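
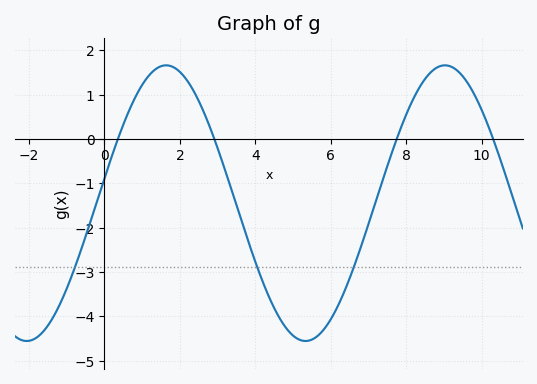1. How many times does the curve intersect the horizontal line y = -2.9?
3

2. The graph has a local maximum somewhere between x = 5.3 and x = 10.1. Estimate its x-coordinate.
9.02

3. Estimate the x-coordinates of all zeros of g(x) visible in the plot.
0.357, 2.91, 7.75, 10.3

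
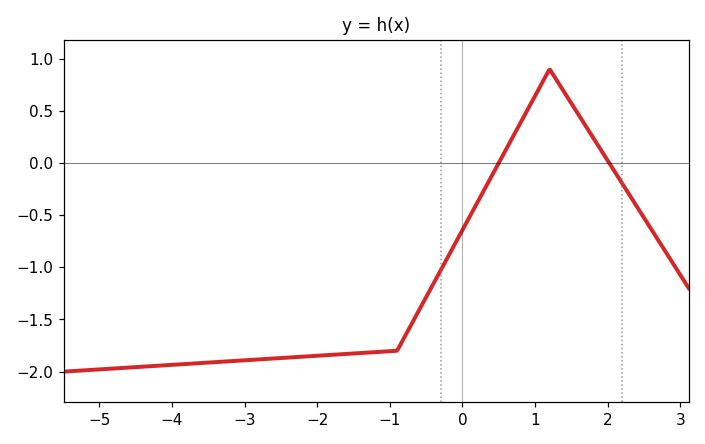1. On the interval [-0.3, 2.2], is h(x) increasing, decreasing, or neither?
neither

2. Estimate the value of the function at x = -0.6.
-1.4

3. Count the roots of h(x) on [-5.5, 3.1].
2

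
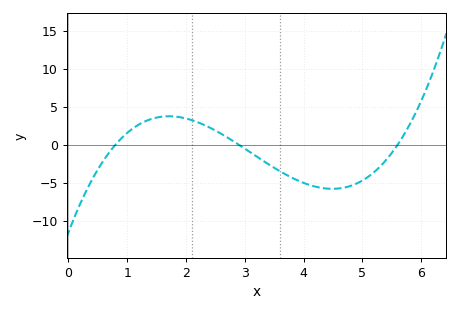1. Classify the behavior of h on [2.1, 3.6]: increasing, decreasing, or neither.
decreasing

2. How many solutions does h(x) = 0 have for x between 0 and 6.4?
3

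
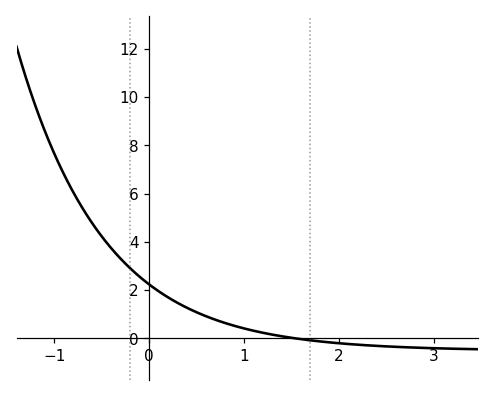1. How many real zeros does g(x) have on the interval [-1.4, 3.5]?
1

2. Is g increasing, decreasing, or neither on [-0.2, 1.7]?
decreasing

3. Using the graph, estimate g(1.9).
-0.2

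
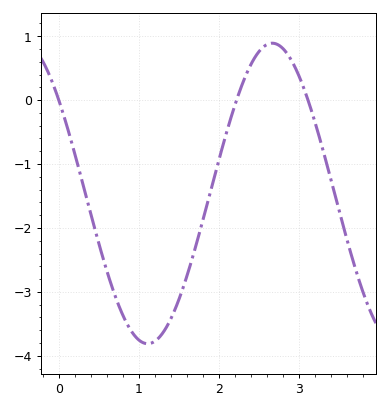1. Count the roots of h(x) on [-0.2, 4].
3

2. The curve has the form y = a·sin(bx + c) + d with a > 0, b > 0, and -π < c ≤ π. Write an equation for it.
y = 2.35sin(2.02x + 2.47) - 1.46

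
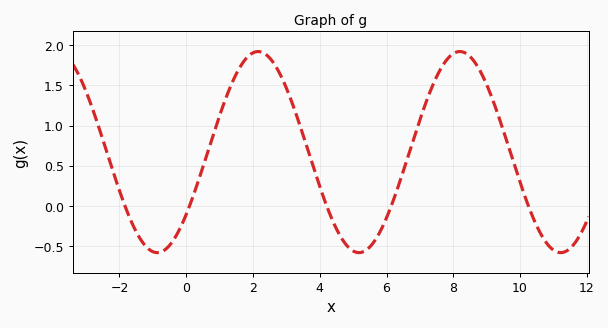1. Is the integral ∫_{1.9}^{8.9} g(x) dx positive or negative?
positive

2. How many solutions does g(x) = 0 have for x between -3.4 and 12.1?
5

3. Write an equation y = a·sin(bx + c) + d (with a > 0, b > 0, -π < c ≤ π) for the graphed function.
y = 1.25sin(1.04x - 0.67) + 0.67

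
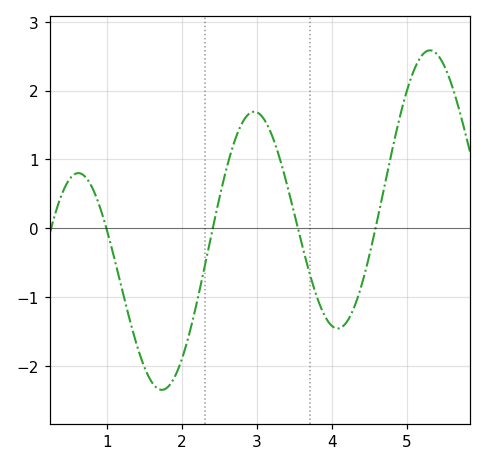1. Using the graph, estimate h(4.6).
0.1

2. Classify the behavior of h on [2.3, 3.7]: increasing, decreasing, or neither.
neither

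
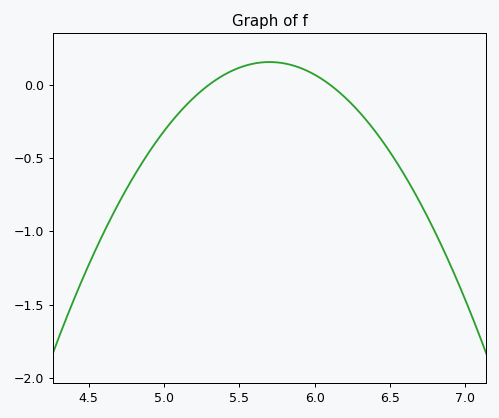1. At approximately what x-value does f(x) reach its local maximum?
5.7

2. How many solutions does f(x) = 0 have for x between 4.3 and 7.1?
2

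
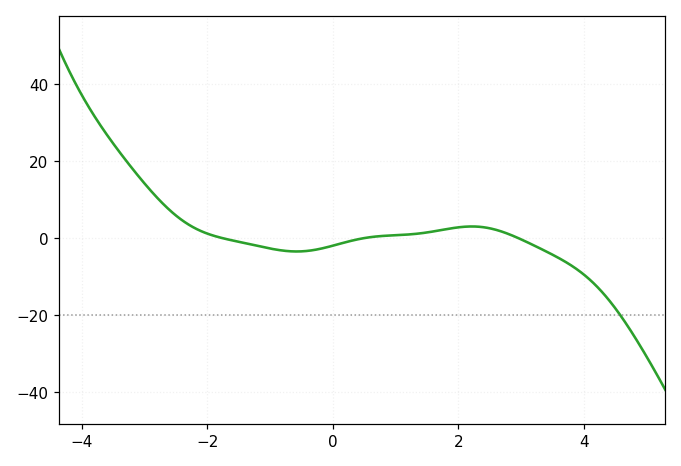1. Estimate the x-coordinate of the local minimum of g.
-0.6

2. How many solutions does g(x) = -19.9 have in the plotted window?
1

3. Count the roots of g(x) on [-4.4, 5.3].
3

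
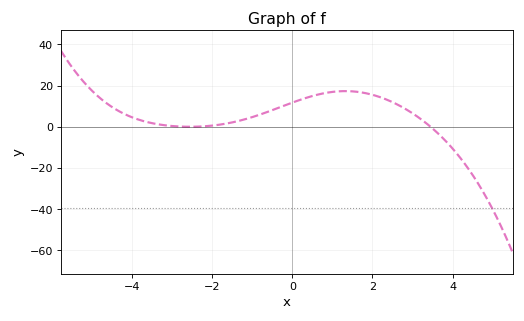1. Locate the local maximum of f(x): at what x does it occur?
1.4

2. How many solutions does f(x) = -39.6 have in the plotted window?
1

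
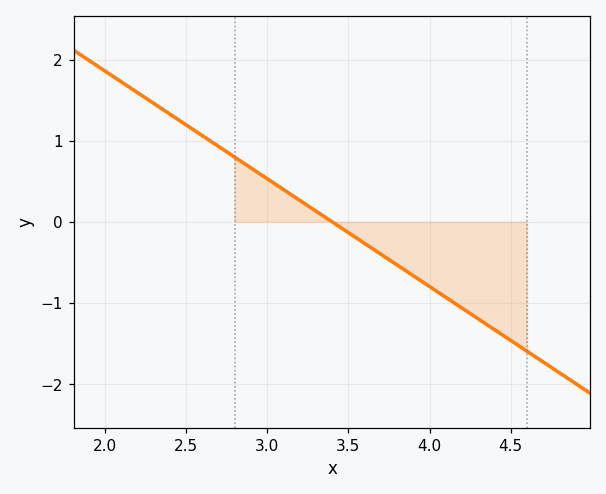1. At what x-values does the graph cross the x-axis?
3.4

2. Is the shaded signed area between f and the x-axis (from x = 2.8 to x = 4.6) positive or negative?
negative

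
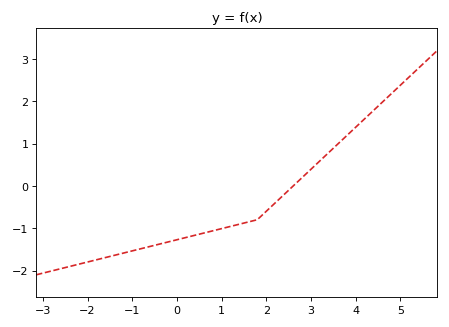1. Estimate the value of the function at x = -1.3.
-1.6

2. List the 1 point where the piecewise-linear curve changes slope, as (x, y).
(1.8, -0.8)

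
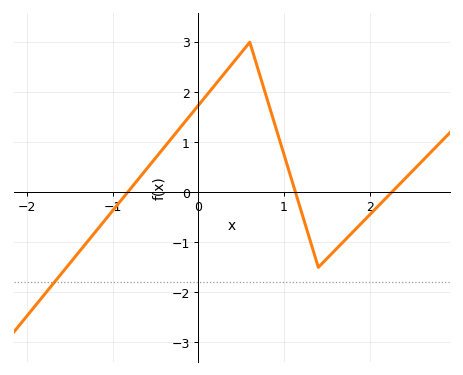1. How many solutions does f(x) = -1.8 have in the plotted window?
1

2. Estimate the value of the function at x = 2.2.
-0.1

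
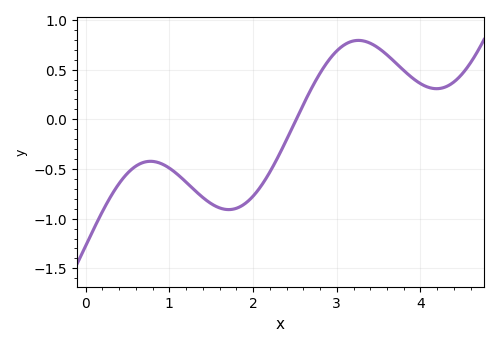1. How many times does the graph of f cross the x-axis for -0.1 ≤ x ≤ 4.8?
1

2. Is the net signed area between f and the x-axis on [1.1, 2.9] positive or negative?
negative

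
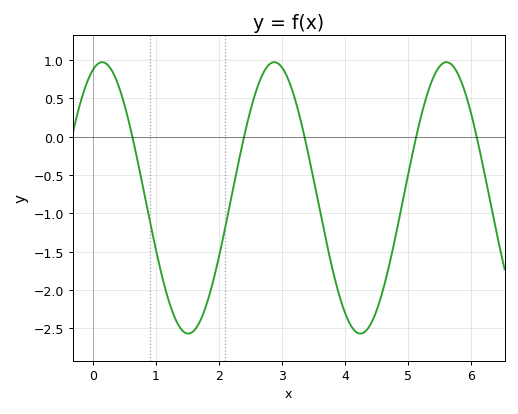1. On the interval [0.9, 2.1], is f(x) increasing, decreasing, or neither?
neither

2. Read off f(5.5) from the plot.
0.9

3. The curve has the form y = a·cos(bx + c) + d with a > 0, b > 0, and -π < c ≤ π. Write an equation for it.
y = 1.77cos(2.3x - 0.34) - 0.8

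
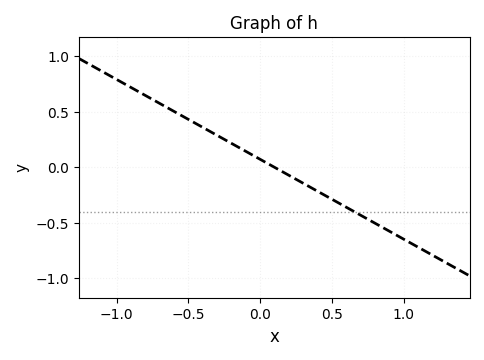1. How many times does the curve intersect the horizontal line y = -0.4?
1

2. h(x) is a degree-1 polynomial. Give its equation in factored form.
y = -0.72(x - 0.1)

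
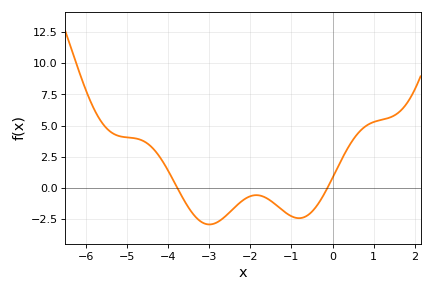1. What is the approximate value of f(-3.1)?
-2.8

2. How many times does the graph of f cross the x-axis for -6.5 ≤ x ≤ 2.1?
2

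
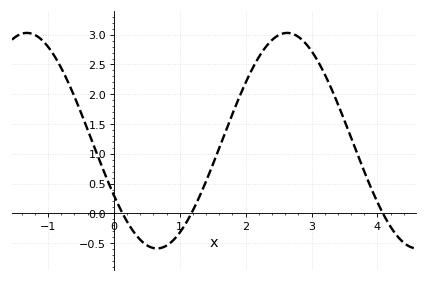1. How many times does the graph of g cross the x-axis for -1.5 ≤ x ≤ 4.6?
3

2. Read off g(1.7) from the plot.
1.39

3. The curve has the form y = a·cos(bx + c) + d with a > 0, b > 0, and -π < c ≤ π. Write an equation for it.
y = 1.81cos(1.59x + 2.1) + 1.22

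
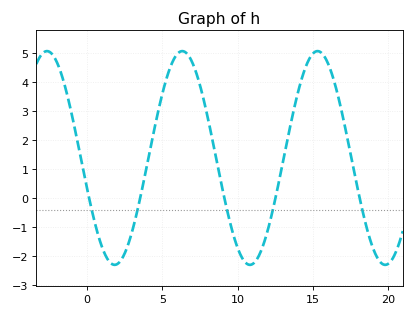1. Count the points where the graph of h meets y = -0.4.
5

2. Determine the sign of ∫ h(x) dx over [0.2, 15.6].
positive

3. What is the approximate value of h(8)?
2.8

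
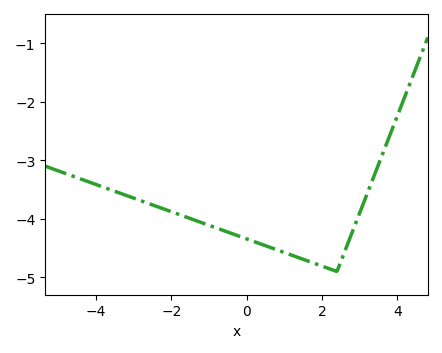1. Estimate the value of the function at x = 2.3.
-4.88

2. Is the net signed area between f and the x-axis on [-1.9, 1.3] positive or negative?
negative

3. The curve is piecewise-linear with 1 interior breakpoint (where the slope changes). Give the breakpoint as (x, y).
(2.4, -4.9)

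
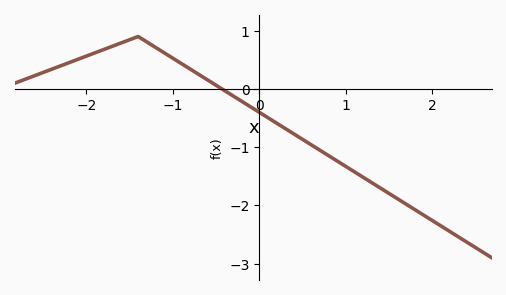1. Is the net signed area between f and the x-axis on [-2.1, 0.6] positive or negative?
positive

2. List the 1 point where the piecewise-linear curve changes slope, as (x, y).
(-1.4, 0.9)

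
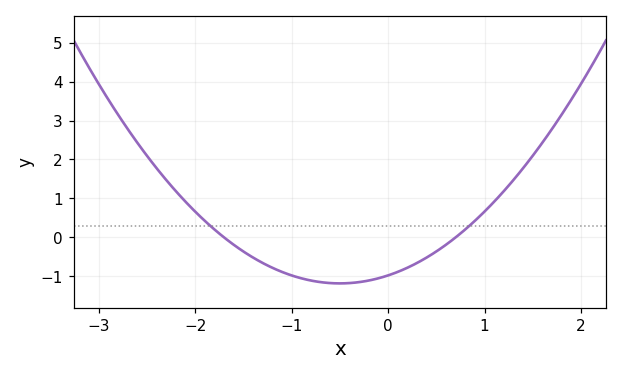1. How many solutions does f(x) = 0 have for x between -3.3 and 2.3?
2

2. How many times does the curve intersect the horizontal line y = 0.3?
2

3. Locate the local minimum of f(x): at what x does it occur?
-0.5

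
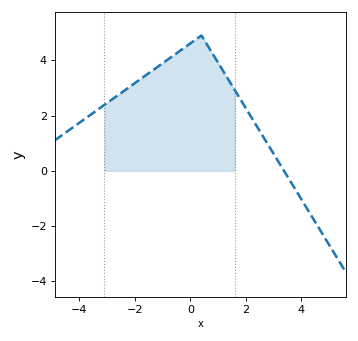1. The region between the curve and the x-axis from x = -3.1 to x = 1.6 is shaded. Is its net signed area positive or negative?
positive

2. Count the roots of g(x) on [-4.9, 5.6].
1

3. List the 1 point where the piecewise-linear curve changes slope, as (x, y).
(0.4, 4.9)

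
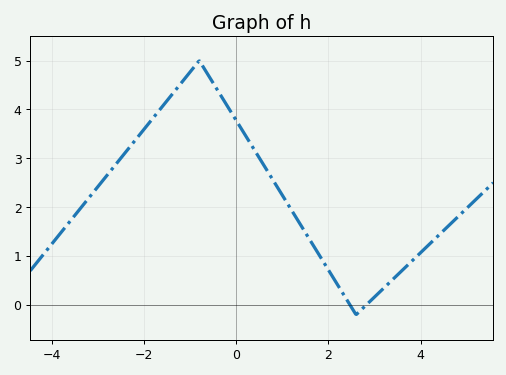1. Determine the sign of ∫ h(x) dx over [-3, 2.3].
positive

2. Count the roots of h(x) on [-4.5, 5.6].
2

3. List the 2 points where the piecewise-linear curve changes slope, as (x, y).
(-0.8, 5); (2.6, -0.2)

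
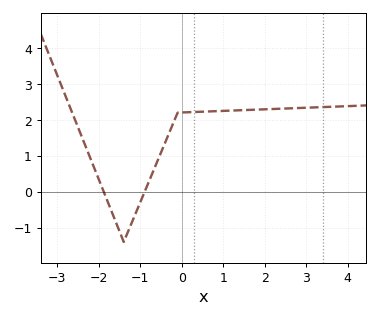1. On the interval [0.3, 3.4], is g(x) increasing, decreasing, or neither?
increasing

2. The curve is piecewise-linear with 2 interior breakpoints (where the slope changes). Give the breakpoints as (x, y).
(-1.4, -1.4); (-0.1, 2.2)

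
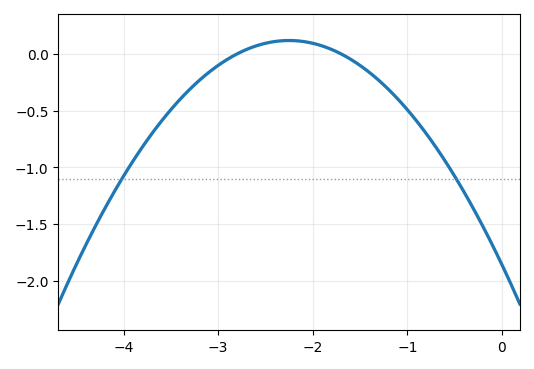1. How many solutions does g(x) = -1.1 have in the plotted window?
2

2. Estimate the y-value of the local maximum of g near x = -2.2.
0.118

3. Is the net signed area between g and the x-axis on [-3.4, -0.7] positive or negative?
negative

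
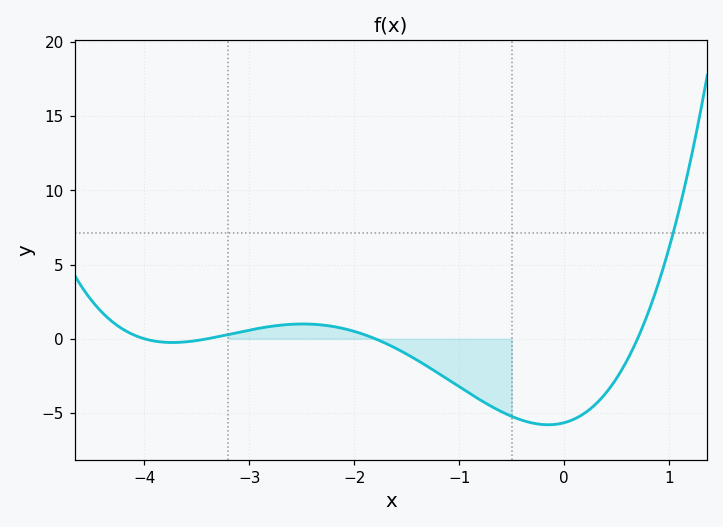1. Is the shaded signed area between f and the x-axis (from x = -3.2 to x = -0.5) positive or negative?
negative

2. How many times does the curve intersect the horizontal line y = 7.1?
1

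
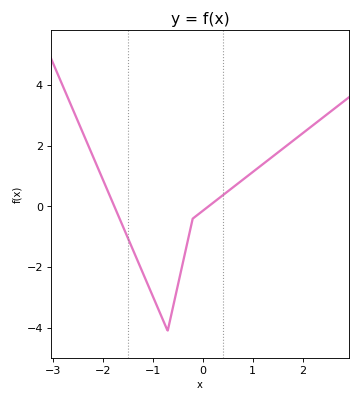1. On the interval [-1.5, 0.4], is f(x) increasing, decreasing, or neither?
neither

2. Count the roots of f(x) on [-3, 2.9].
2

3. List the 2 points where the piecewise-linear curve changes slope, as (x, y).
(-0.7, -4.1); (-0.2, -0.4)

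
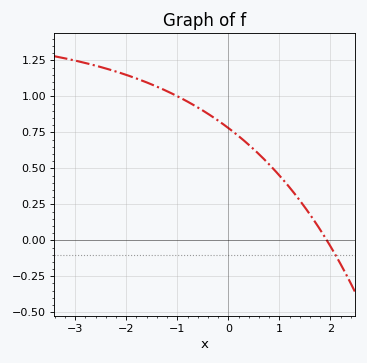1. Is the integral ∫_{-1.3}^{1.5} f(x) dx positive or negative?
positive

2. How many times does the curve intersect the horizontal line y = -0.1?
1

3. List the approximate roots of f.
1.93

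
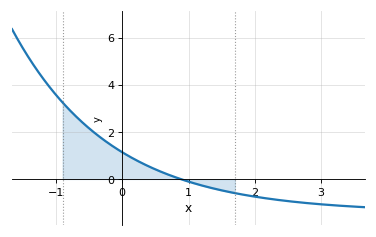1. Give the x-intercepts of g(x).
0.884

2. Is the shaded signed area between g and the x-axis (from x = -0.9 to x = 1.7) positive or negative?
positive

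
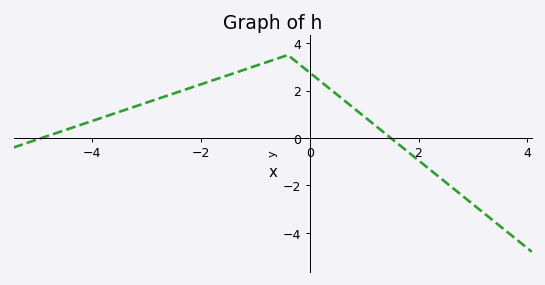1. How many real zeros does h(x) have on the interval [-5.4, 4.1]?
2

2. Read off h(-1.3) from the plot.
2.8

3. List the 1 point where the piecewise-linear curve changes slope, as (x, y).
(-0.4, 3.5)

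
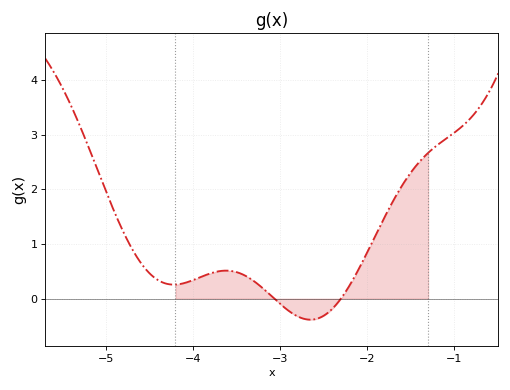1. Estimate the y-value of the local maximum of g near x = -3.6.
0.5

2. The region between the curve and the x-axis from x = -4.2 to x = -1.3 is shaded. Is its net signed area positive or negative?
positive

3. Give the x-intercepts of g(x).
-3.1, -2.3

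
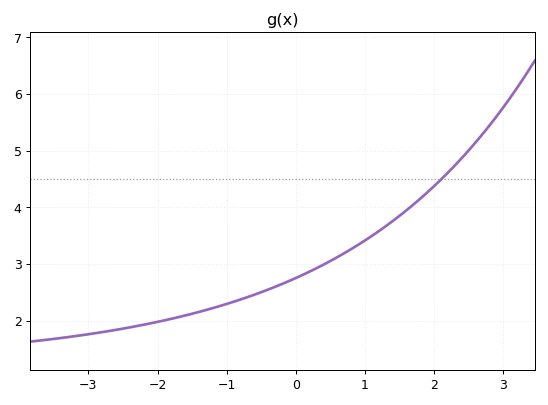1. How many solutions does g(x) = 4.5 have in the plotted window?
1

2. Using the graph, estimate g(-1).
2.29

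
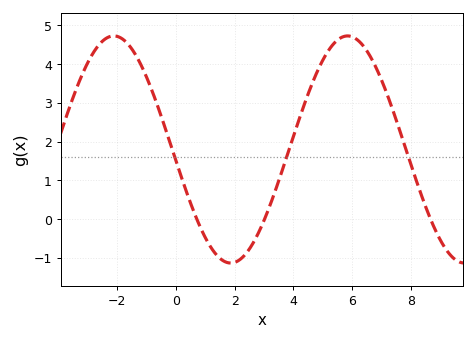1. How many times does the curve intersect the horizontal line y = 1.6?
3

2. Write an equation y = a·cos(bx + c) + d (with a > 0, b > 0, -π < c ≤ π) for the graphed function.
y = 2.93cos(0.79x + 1.7) + 1.8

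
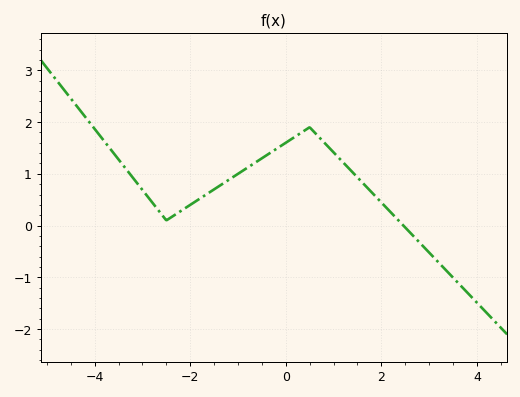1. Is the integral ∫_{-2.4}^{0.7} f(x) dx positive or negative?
positive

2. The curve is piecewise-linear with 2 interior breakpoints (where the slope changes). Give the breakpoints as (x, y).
(-2.5, 0.1); (0.5, 1.9)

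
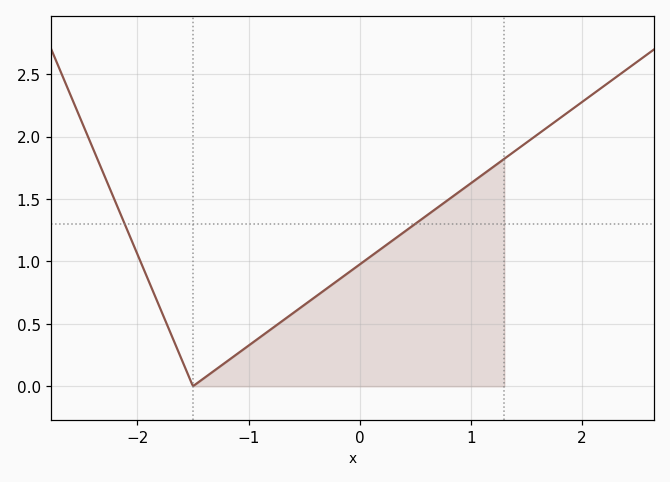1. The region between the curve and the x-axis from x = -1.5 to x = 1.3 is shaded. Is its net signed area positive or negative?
positive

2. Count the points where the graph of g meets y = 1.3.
2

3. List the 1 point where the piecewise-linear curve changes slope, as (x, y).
(-1.5, 0)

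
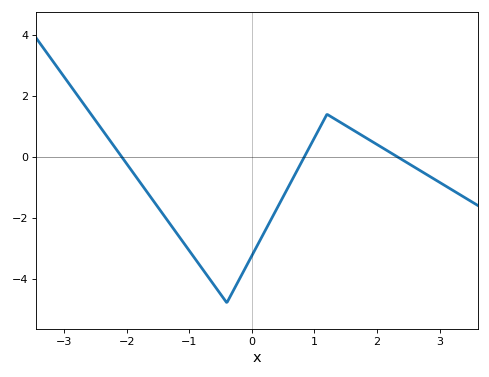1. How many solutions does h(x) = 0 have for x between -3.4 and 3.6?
3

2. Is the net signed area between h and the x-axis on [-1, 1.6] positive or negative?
negative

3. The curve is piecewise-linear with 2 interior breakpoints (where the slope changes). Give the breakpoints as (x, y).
(-0.4, -4.8); (1.2, 1.4)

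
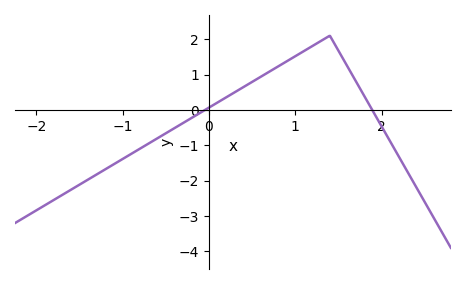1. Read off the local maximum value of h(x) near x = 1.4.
2.1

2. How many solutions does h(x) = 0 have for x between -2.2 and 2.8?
2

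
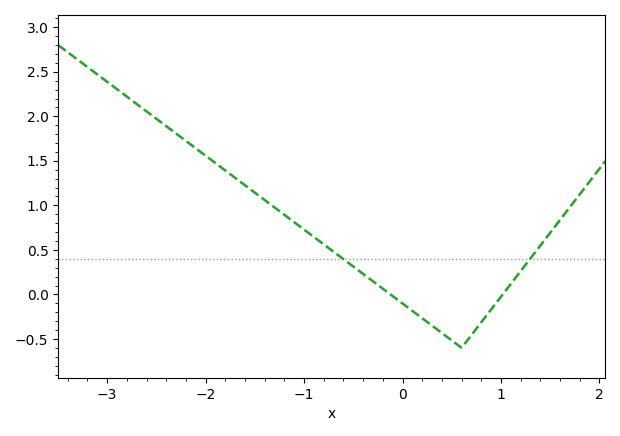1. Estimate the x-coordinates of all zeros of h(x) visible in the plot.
-0.1, 1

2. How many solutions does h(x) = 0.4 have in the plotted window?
2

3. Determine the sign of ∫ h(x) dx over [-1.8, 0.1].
positive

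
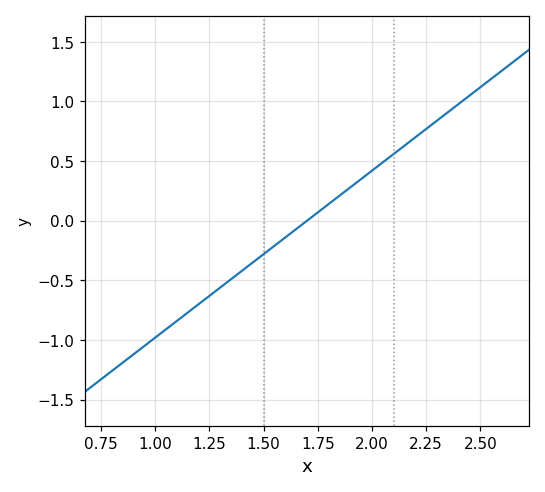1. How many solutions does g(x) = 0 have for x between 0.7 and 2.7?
1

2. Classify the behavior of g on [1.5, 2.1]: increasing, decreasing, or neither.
increasing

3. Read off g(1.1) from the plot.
-0.84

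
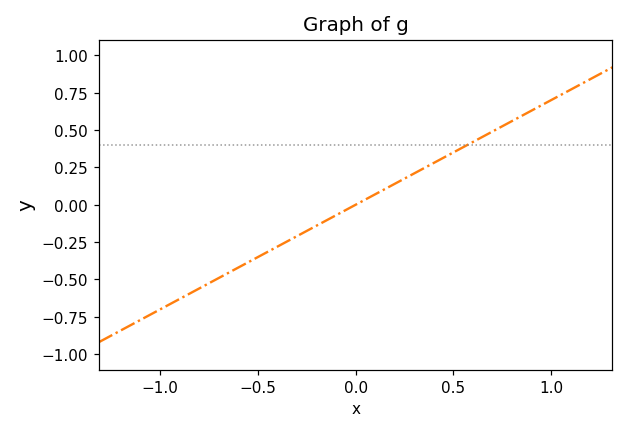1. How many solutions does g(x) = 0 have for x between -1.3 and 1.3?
1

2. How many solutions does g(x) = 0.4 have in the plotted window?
1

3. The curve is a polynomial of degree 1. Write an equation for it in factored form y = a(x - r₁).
y = 0.7(x - 0)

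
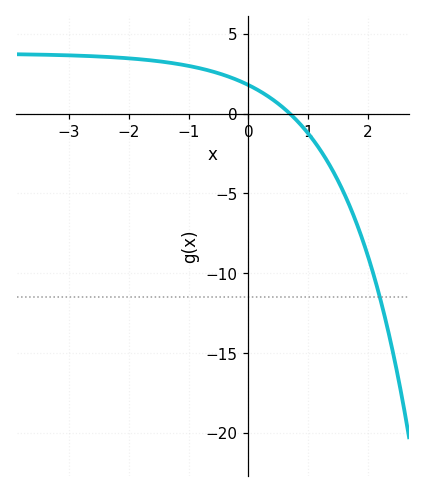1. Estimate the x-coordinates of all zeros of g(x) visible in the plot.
0.692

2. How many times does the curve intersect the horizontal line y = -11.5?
1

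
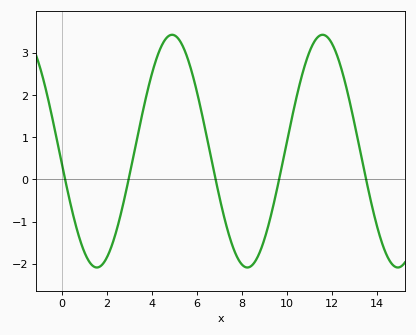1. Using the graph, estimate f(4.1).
2.69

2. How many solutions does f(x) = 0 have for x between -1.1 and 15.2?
5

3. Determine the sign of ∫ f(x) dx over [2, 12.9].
positive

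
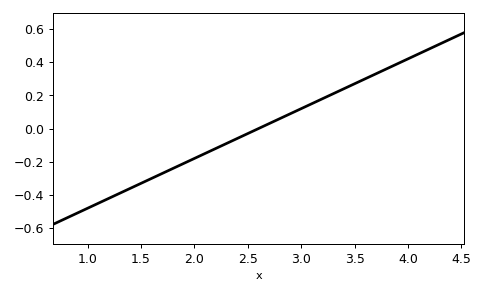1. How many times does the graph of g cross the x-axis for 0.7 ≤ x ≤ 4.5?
1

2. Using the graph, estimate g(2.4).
-0.06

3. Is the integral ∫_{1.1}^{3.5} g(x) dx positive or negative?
negative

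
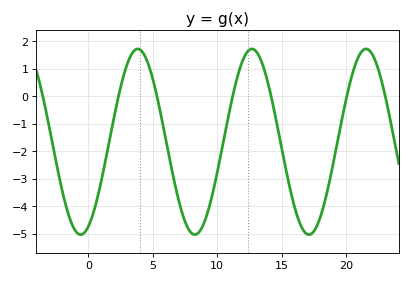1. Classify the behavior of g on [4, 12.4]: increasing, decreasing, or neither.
neither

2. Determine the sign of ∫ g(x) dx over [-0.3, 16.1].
negative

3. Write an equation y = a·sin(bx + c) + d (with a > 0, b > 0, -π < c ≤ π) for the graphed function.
y = 3.38sin(0.71x - 1.1) - 1.65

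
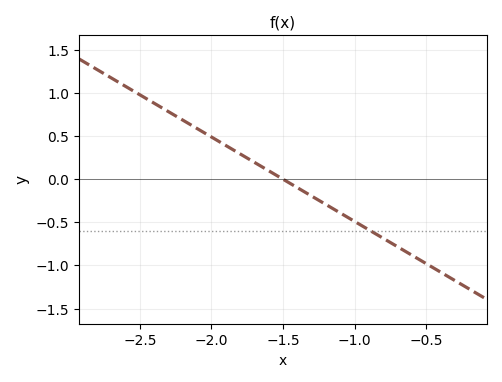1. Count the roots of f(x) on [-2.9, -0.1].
1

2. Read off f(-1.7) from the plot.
0.2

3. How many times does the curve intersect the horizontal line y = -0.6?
1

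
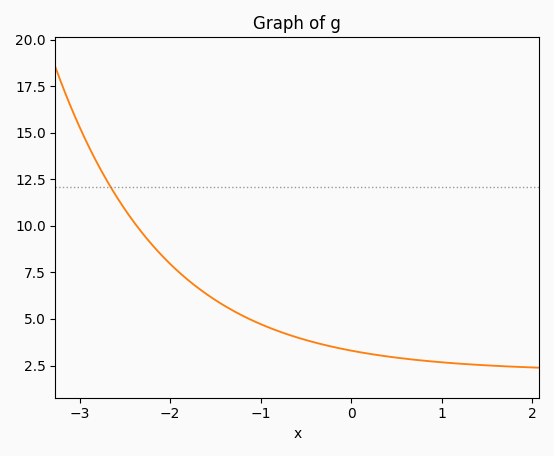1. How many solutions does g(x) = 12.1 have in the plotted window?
1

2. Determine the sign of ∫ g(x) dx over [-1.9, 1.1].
positive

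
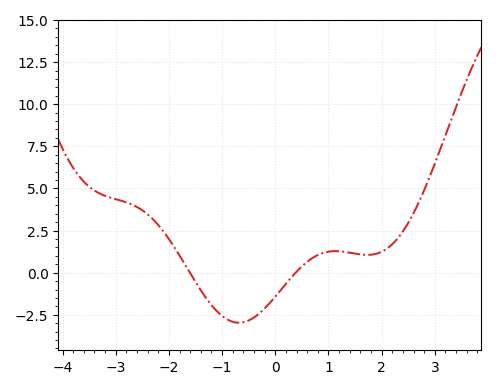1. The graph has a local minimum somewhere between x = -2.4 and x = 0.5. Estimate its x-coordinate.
-0.687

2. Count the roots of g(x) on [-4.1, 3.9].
2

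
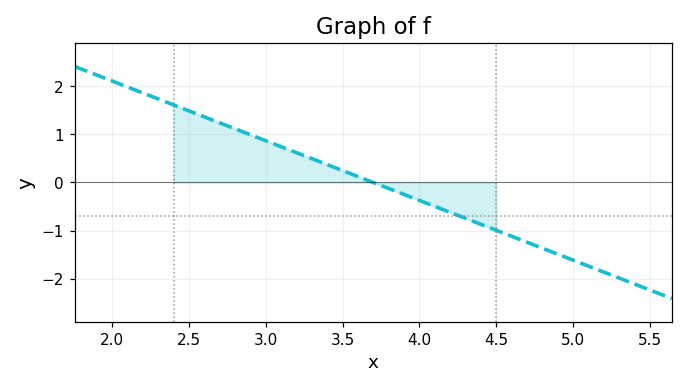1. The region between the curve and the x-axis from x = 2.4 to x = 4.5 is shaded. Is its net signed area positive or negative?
positive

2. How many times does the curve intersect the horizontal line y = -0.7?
1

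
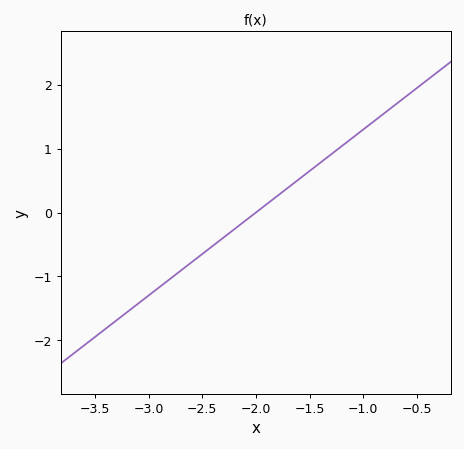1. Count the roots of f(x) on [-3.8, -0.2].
1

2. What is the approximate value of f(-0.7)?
1.69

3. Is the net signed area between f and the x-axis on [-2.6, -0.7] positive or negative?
positive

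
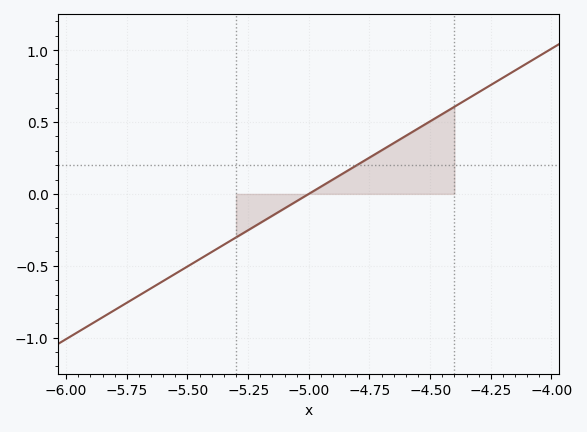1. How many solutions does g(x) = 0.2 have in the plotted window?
1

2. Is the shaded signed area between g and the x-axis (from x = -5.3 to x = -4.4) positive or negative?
positive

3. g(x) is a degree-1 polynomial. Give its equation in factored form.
y = 1.01(x + 5)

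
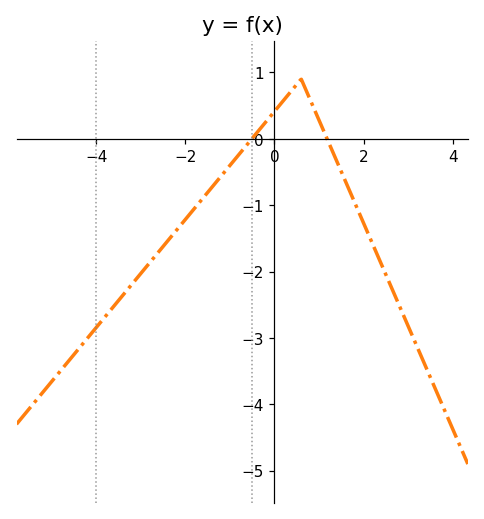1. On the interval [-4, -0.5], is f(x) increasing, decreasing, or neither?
increasing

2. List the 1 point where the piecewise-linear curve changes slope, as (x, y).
(0.6, 0.9)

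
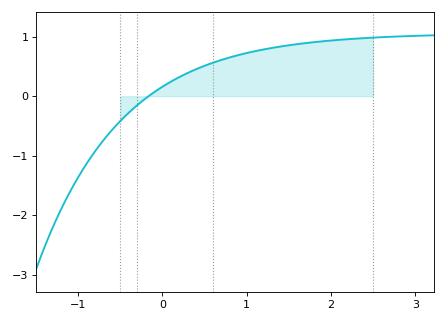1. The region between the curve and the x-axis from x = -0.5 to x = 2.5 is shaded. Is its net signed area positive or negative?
positive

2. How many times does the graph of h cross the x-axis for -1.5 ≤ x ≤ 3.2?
1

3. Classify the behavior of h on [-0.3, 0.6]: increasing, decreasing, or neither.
increasing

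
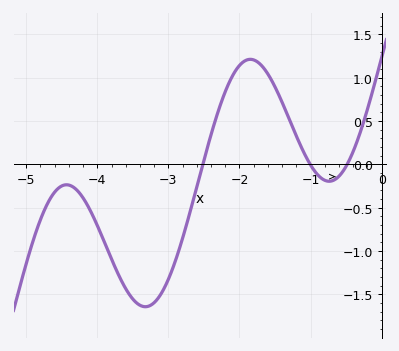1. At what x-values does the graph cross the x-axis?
-2.5, -1, -0.5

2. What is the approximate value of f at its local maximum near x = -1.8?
1.2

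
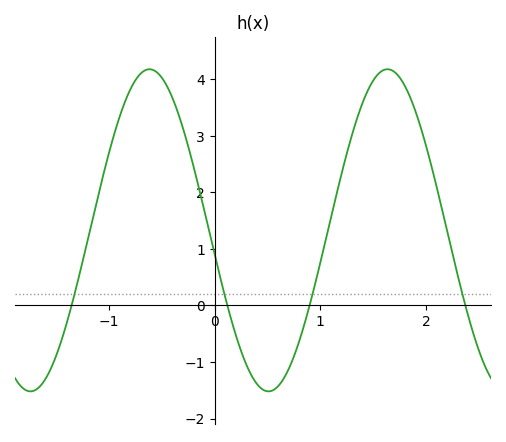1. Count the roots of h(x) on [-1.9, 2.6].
4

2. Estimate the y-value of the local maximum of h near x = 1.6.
4.2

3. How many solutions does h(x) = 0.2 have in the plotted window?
4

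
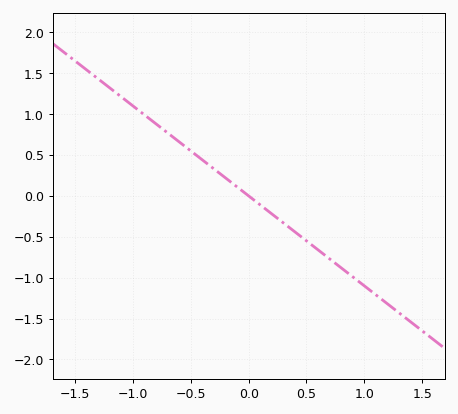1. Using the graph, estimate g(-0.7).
0.75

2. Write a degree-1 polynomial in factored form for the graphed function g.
y = -1.1(x - 0)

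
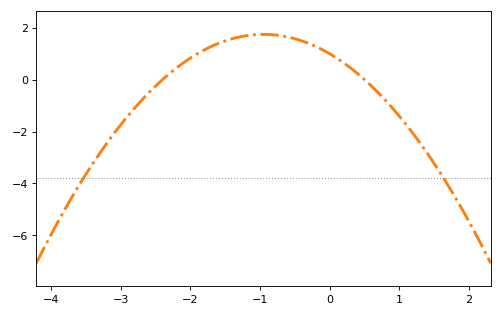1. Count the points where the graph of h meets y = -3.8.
2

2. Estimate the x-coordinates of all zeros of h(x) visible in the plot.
-2.4, 0.5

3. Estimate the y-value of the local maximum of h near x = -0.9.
1.8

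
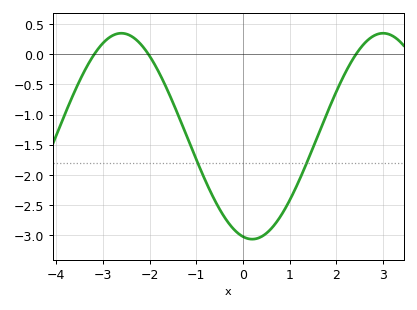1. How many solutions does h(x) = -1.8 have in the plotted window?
2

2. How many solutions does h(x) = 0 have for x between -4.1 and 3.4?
3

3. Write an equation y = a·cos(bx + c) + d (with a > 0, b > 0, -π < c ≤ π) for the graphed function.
y = 1.71cos(1.1x + 2.9) - 1.36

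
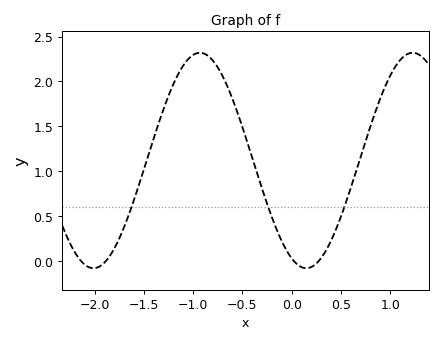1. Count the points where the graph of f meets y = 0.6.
3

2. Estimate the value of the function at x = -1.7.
0.4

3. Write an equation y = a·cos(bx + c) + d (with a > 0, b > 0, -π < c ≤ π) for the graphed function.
y = 1.2cos(2.9x + 2.7) + 1.12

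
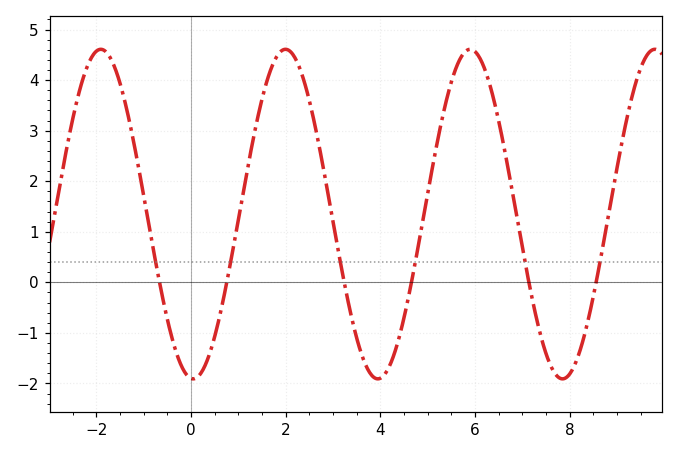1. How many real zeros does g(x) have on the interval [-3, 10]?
6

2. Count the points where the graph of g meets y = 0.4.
6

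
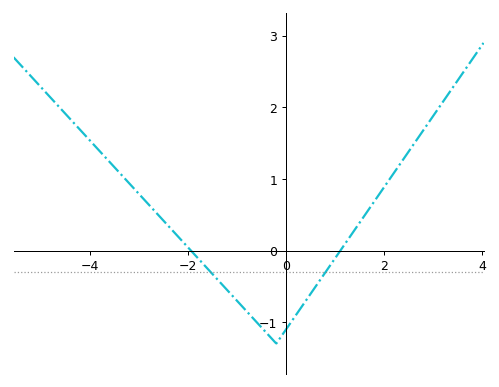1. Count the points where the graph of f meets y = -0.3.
2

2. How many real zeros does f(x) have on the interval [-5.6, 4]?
2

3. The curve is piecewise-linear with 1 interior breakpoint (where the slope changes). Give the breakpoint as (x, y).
(-0.2, -1.3)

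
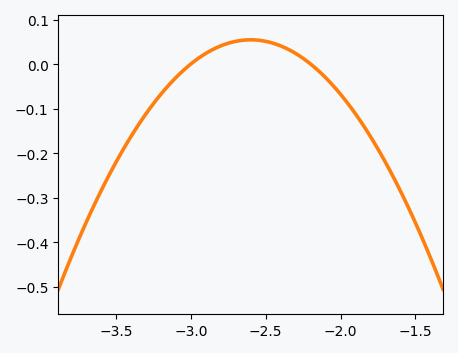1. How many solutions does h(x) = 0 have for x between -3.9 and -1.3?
2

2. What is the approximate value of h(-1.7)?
-0.221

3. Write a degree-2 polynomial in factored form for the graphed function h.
y = -0.34(x + 3)(x + 2.2)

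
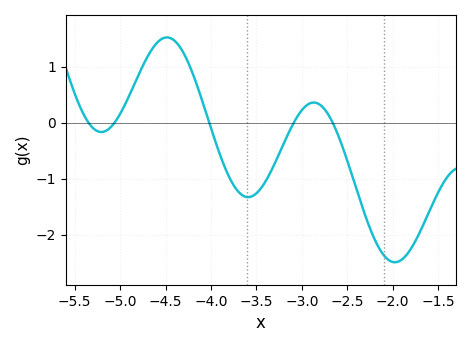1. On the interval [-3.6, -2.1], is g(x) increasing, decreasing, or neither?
neither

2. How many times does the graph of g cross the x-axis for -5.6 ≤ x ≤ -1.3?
5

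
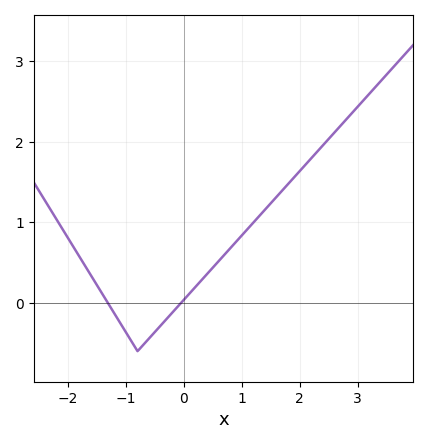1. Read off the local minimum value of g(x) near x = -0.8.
-0.6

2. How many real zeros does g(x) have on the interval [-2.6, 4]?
2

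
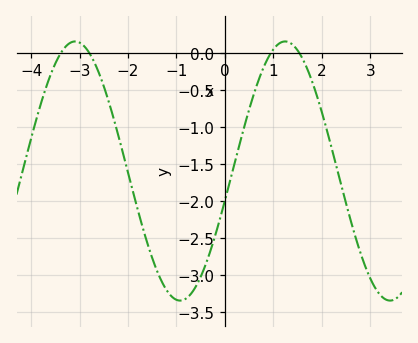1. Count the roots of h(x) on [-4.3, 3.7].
4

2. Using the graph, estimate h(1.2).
0.147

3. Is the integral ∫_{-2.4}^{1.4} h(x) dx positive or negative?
negative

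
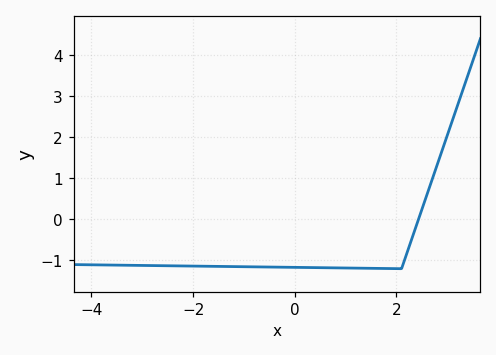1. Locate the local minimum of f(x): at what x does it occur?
2.1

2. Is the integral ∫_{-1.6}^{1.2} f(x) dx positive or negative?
negative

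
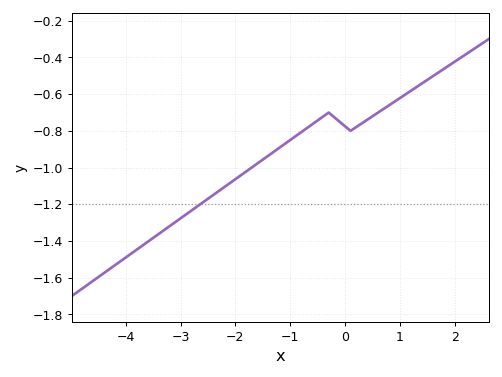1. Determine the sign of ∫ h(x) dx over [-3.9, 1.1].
negative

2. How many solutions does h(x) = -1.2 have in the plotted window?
1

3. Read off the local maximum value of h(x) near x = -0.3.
-0.7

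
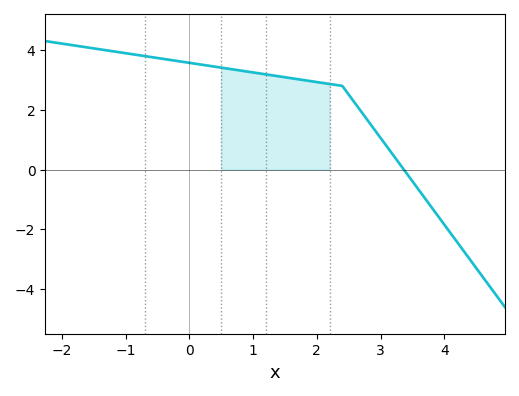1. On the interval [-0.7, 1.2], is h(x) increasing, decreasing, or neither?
decreasing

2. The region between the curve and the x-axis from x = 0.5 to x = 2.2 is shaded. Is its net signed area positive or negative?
positive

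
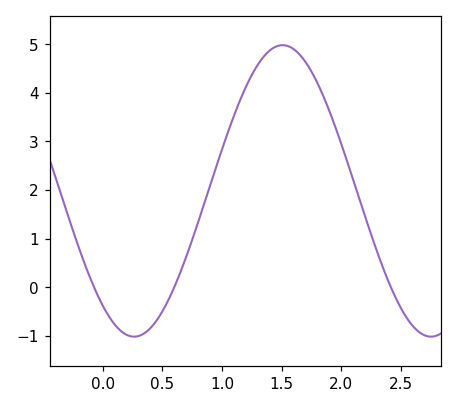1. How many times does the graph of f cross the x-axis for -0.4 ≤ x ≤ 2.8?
3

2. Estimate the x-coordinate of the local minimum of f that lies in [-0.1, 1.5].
0.262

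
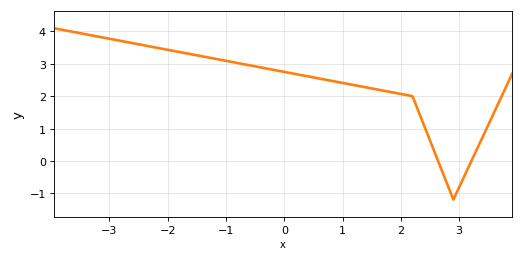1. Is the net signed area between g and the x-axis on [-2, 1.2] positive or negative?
positive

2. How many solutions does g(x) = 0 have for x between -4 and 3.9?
2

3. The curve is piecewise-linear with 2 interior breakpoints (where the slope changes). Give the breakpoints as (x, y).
(2.2, 2); (2.9, -1.2)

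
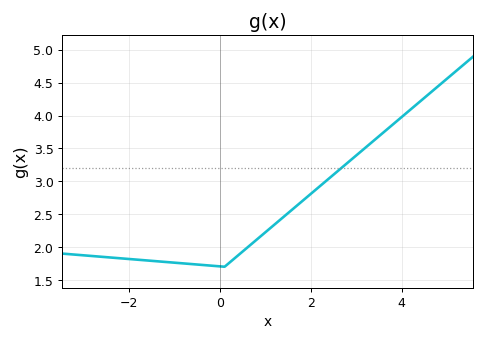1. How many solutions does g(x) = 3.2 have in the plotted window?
1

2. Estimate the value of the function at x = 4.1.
4.05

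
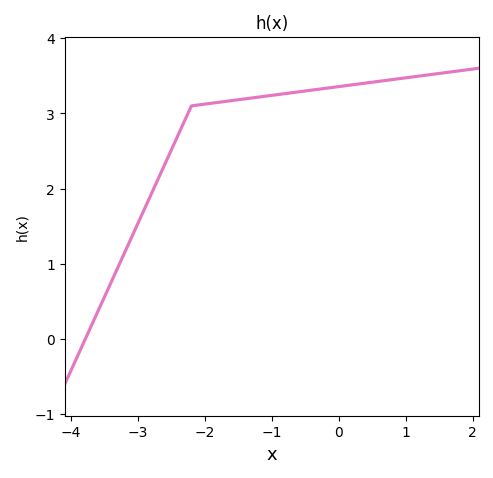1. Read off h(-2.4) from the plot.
2.71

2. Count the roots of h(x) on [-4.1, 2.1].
1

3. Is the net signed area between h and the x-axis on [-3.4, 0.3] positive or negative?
positive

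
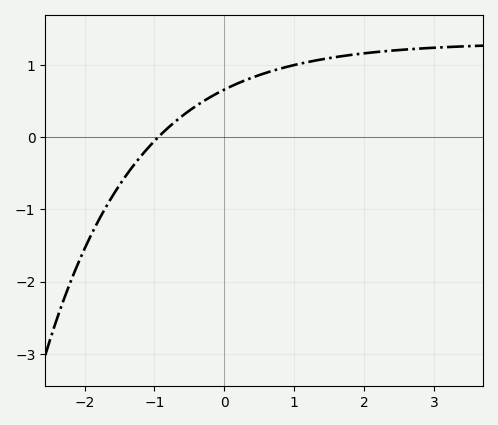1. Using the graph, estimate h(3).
1.2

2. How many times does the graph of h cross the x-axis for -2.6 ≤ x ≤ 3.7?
1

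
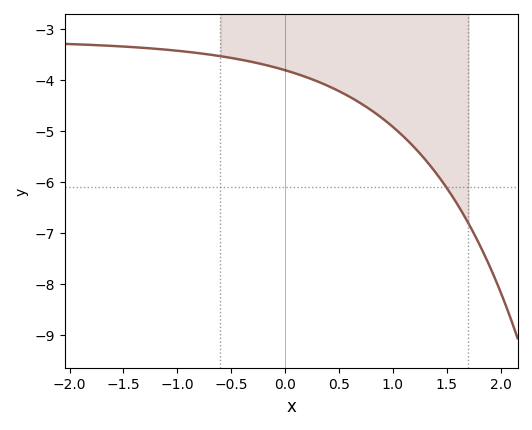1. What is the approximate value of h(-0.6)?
-3.5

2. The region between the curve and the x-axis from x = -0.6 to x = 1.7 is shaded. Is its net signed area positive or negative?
negative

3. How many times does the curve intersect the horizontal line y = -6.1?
1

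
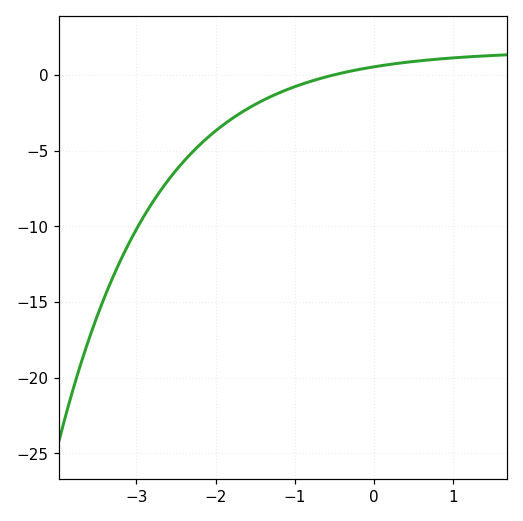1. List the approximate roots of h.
-0.5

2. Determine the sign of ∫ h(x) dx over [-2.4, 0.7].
negative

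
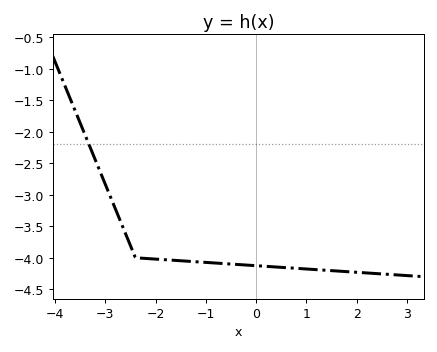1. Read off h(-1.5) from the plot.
-4.05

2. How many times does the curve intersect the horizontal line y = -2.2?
1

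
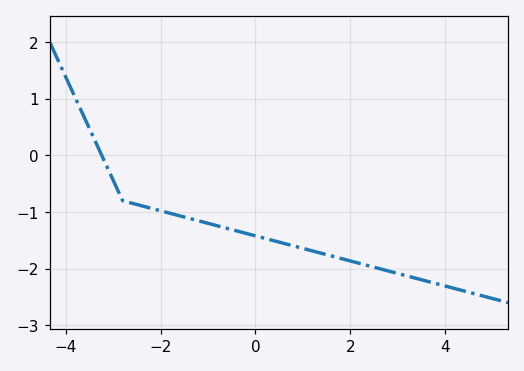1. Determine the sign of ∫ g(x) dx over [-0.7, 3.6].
negative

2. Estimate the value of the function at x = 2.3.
-1.93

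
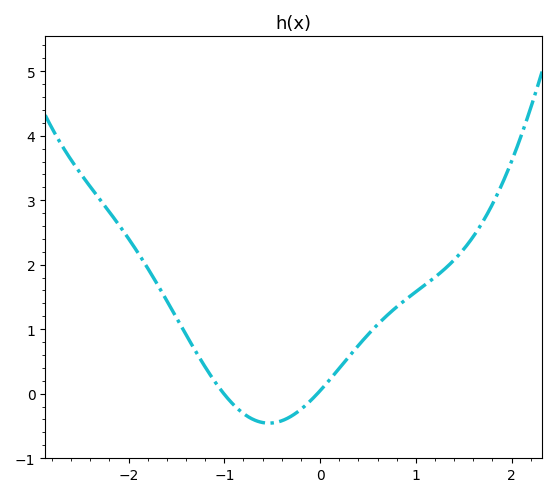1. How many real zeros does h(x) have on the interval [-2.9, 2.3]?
2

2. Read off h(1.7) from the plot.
2.7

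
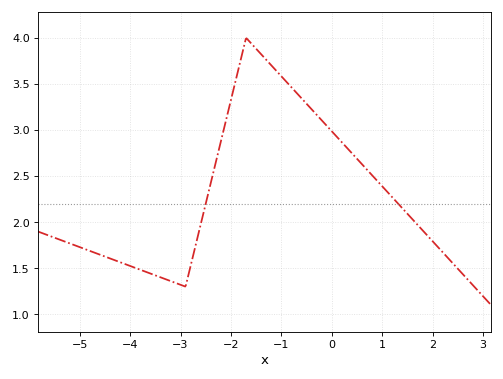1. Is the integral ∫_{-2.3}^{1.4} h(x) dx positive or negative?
positive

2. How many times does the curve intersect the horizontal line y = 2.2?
2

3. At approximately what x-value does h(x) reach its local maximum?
-1.6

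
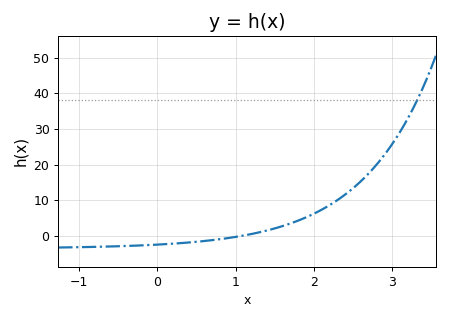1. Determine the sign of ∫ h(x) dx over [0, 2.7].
positive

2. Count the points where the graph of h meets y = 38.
1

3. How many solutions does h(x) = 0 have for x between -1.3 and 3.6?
1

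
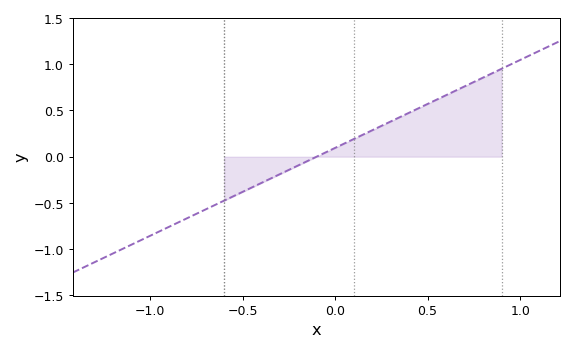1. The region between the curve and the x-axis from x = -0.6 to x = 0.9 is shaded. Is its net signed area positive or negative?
positive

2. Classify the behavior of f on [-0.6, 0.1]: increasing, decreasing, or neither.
increasing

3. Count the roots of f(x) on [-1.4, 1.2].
1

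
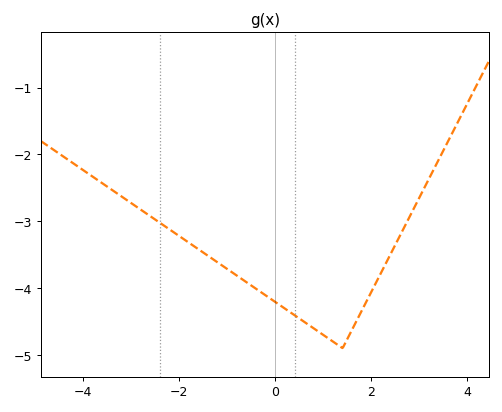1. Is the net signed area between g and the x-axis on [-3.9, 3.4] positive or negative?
negative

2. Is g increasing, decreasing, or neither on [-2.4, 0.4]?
decreasing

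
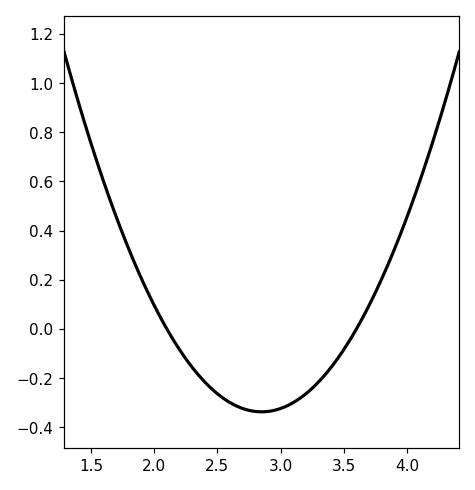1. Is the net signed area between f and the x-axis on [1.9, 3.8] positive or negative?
negative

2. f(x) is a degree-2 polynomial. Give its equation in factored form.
y = 0.6(x - 2.1)(x - 3.6)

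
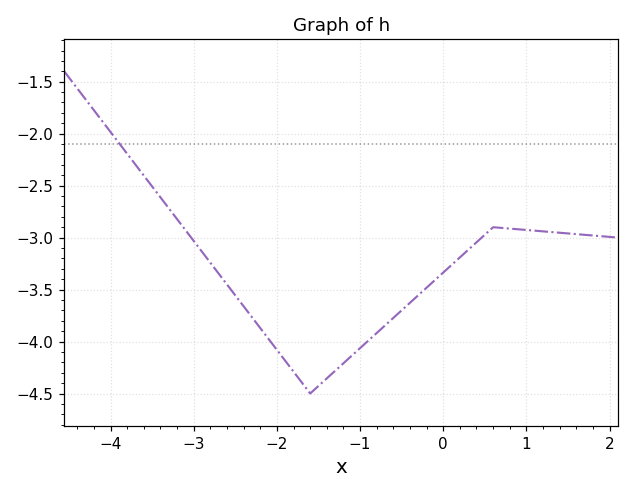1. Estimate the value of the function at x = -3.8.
-2.19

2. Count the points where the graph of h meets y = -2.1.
1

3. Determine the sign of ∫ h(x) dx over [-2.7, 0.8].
negative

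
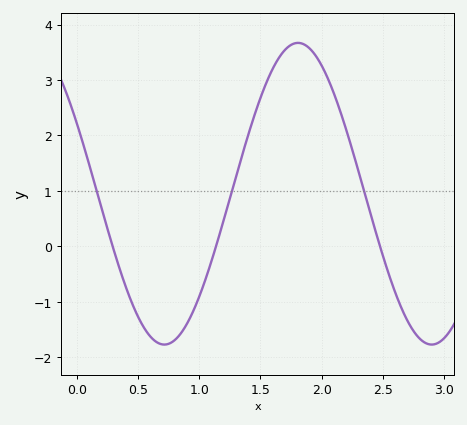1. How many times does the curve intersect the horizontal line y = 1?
3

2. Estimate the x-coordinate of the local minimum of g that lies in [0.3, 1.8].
0.7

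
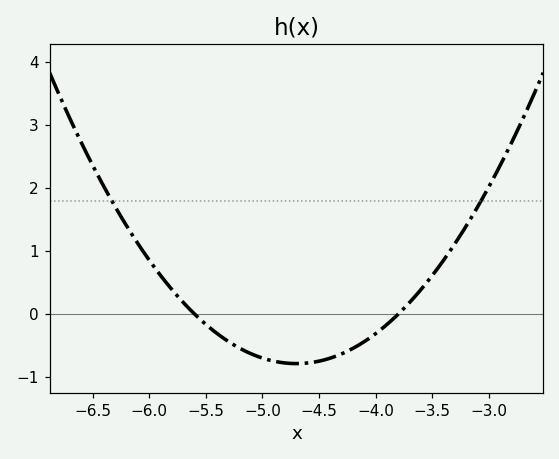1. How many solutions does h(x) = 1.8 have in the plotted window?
2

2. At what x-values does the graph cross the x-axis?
-5.6, -3.8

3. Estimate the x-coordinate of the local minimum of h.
-4.7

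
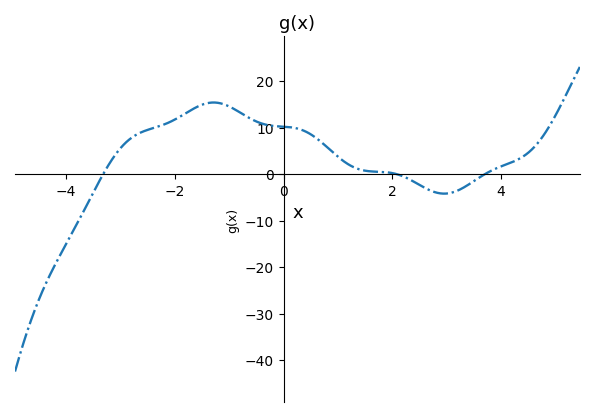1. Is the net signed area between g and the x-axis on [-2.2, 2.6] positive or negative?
positive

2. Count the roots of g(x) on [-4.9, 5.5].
3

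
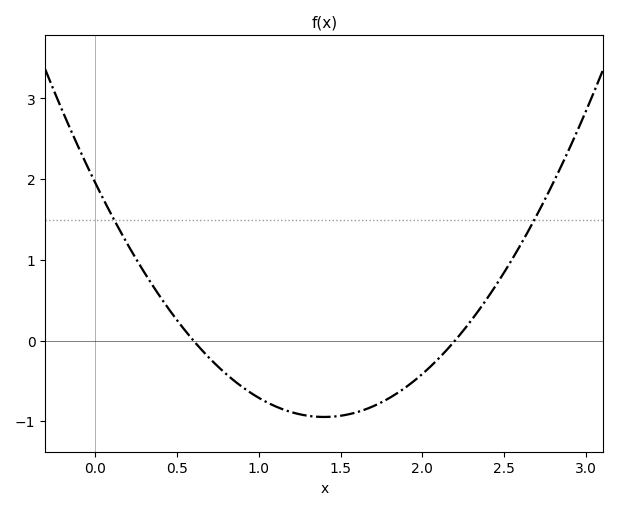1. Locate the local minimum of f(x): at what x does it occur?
1.4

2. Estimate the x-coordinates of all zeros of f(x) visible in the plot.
0.6, 2.2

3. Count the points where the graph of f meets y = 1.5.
2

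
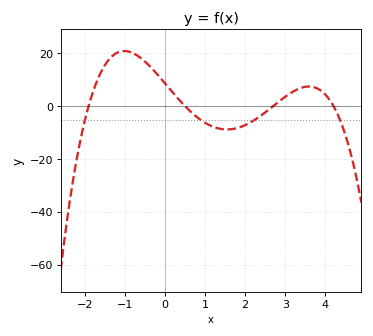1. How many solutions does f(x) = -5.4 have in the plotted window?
4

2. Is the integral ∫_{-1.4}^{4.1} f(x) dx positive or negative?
positive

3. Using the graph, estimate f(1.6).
-8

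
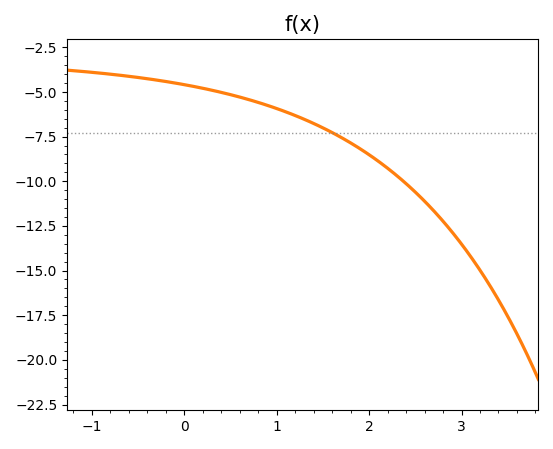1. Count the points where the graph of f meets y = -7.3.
1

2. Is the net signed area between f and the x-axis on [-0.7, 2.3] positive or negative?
negative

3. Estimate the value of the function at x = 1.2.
-6.32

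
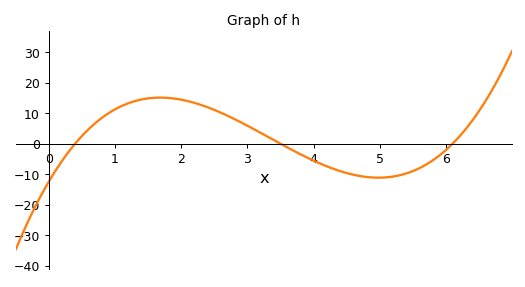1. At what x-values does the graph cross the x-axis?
0.4, 3.5, 6.1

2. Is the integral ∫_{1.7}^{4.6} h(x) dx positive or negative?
positive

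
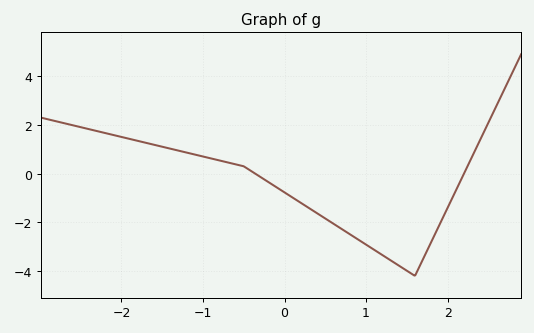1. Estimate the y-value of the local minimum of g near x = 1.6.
-4.2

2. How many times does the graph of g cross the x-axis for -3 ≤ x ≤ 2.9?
2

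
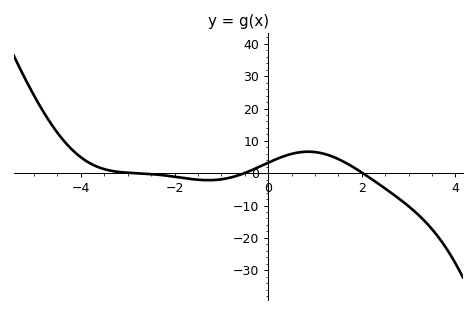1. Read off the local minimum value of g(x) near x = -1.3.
-2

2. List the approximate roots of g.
-2.8, -0.6, 2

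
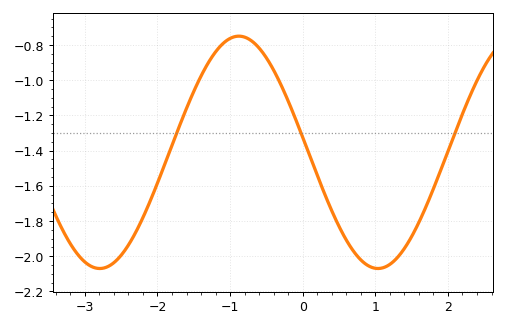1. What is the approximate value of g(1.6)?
-1.8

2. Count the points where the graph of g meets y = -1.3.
3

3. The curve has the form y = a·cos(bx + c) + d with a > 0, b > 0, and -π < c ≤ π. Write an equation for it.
y = 0.66cos(1.6x + 1.4) - 1.41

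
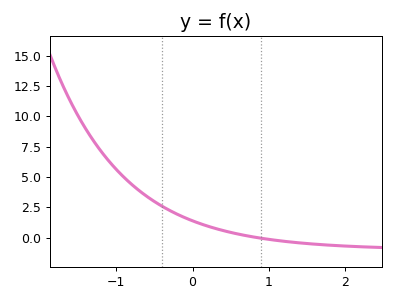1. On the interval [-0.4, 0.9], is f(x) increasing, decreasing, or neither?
decreasing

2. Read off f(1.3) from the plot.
-0.365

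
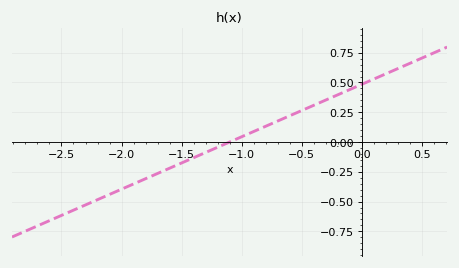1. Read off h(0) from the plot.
0.484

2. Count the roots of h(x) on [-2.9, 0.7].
1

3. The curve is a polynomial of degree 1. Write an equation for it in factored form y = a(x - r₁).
y = 0.44(x + 1.1)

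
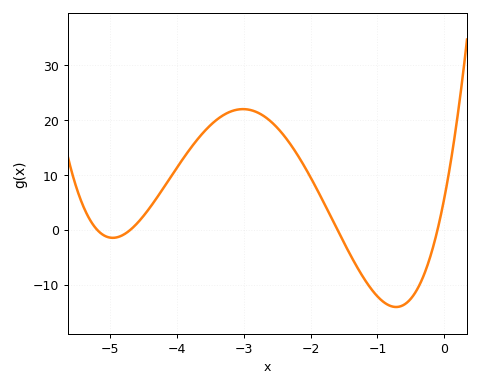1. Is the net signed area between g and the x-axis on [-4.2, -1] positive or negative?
positive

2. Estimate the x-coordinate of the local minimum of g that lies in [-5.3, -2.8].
-5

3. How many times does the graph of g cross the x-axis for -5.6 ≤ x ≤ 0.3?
4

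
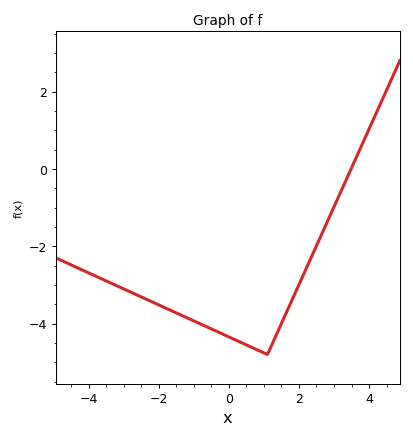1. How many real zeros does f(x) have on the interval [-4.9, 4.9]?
1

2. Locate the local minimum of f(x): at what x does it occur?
1.1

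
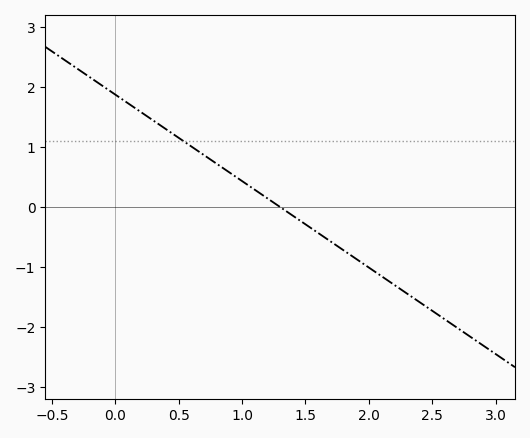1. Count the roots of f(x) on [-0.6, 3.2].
1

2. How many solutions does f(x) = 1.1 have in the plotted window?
1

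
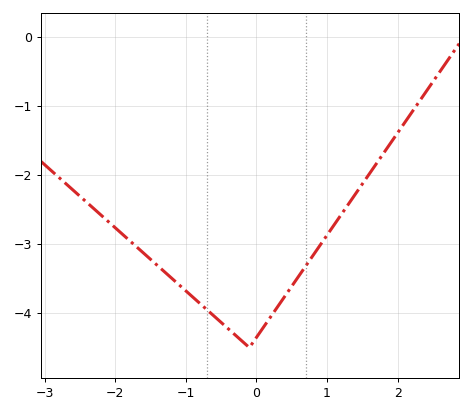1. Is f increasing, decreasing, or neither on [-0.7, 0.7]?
neither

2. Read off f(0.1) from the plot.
-4.2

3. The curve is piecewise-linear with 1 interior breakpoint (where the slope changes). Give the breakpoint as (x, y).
(-0.1, -4.5)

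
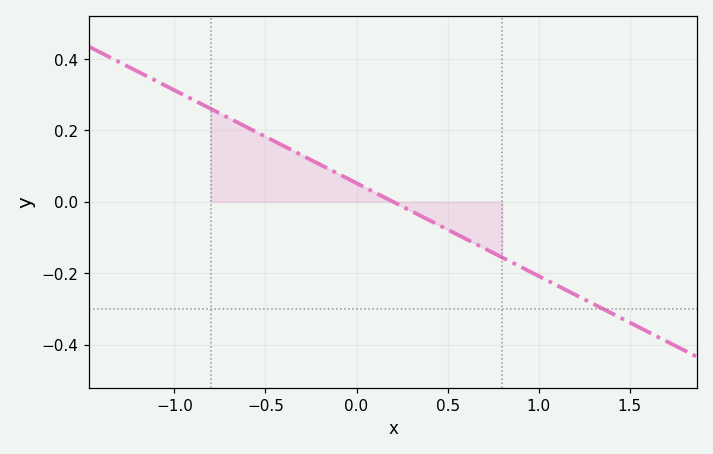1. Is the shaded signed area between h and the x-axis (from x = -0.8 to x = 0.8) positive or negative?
positive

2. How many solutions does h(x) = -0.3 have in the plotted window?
1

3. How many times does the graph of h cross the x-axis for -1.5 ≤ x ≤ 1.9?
1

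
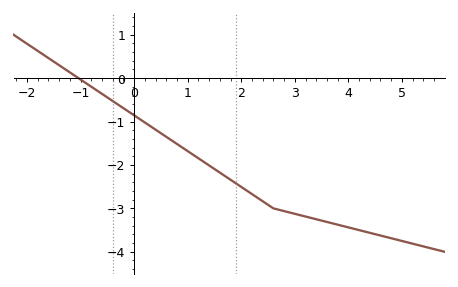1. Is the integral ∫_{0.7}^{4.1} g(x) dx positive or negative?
negative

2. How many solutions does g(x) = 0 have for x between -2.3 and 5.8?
1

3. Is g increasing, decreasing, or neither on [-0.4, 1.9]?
decreasing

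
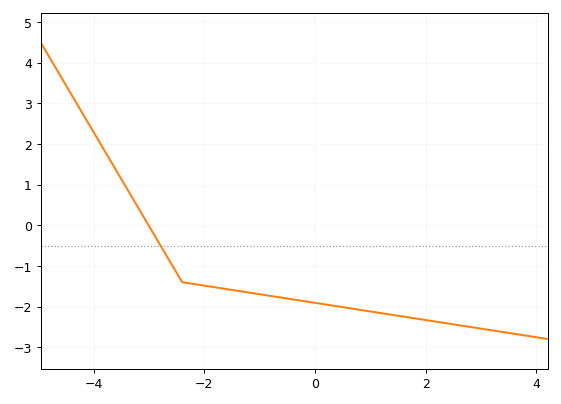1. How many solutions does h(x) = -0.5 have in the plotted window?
1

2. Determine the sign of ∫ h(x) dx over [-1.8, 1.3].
negative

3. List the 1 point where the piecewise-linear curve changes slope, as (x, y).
(-2.4, -1.4)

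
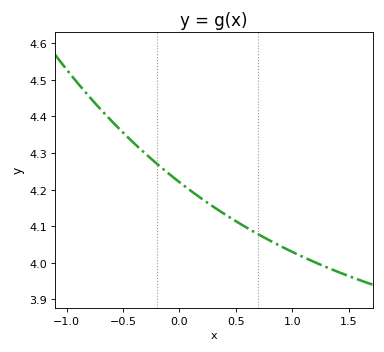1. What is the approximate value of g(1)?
4.03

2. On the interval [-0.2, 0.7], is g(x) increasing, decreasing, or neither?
decreasing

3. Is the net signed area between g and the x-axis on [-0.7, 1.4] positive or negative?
positive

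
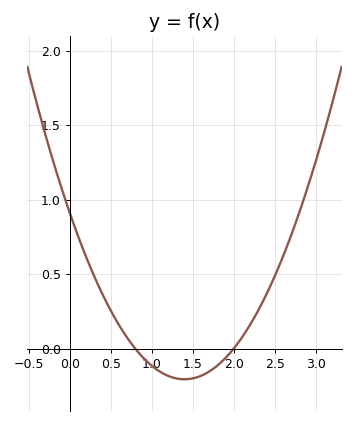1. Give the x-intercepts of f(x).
0.8, 2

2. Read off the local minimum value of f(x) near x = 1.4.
-0.2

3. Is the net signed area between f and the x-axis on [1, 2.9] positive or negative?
positive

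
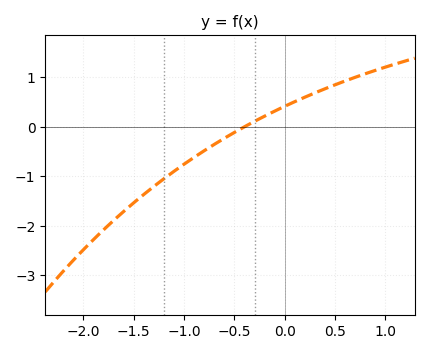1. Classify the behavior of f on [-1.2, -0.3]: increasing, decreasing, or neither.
increasing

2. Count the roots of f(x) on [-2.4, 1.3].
1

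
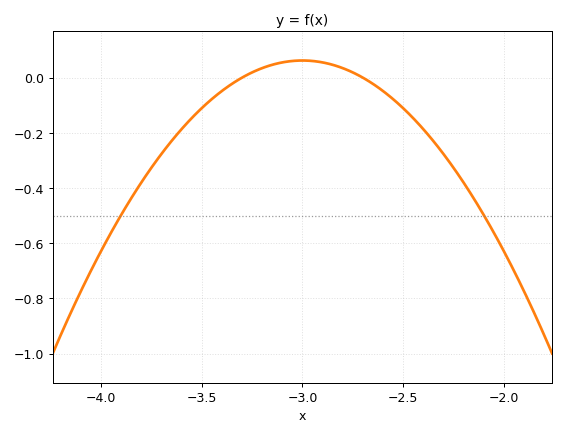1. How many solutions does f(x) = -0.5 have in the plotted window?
2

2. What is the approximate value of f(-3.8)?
-0.38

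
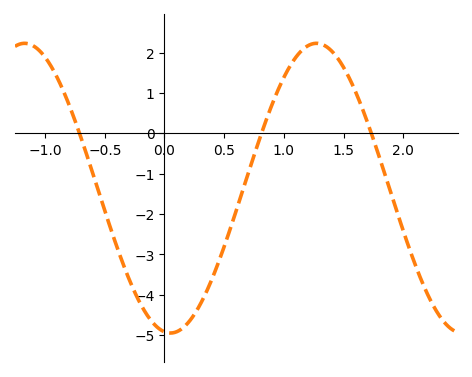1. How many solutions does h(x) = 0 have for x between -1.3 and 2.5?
3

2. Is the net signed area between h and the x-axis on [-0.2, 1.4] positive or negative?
negative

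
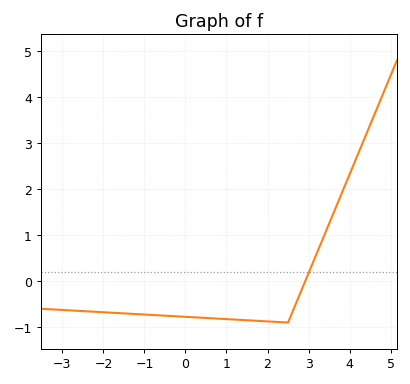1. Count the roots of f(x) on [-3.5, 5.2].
1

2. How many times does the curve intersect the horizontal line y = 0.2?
1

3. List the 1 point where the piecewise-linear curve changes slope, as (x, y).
(2.5, -0.9)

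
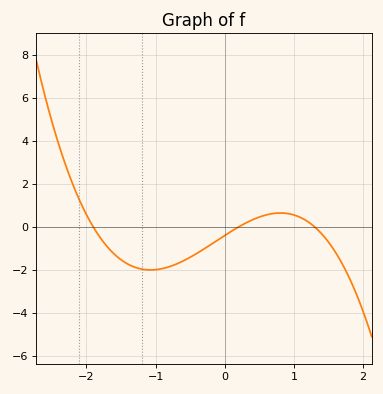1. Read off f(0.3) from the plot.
0.176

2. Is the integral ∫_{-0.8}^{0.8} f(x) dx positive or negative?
negative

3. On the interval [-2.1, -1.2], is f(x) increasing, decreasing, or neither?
decreasing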